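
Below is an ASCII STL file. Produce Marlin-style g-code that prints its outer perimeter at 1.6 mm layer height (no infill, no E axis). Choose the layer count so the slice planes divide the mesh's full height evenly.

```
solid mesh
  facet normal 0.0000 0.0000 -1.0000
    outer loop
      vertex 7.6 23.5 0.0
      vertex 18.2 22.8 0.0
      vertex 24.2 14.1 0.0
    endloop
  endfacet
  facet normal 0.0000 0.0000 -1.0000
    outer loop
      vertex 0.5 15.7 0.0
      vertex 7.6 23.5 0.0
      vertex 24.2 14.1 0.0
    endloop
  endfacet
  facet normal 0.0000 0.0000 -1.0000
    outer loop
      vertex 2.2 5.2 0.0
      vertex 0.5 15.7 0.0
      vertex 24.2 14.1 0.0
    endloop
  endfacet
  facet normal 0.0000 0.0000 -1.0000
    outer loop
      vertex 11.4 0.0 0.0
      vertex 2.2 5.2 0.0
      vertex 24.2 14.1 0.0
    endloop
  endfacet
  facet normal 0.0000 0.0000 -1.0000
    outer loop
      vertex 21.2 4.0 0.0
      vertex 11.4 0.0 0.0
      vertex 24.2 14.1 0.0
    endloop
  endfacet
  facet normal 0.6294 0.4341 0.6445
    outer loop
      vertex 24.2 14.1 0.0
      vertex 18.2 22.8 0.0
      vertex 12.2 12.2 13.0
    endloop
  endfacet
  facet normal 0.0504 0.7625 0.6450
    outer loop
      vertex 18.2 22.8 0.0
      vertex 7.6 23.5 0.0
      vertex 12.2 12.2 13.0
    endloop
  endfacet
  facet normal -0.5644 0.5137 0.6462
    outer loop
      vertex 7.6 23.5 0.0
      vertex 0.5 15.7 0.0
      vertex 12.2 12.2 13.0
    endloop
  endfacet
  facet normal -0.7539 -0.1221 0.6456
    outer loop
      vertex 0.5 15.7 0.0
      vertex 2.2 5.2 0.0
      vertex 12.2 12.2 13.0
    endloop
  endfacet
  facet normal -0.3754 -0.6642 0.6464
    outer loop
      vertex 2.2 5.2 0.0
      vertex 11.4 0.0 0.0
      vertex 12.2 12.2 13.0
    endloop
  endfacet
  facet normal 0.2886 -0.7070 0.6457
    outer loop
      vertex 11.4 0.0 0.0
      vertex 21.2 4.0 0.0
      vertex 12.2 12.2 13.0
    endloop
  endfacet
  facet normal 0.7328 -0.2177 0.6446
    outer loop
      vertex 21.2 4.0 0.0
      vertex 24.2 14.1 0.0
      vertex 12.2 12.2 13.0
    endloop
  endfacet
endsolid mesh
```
; perimeter-only toolpath
G21 ; units = mm
G90 ; absolute positioning
G28 ; home
; layer 1
G0 Z1.6
G0 X22.7 Y13.9
G1 X17.4 Y21.5
G1 X8.2 Y22.1
G1 X2.0 Y15.3
G1 X3.5 Y6.1
G1 X11.5 Y1.5
G1 X20.1 Y5.0
G1 X22.7 Y13.9
; layer 2
G0 Z3.2
G0 X21.2 Y13.6
G1 X16.7 Y20.2
G1 X8.8 Y20.7
G1 X3.4 Y14.8
G1 X4.7 Y7.0
G1 X11.6 Y3.0
G1 X18.9 Y6.0
G1 X21.2 Y13.6
; layer 3
G0 Z4.9
G0 X19.7 Y13.4
G1 X15.9 Y18.8
G1 X9.3 Y19.3
G1 X4.9 Y14.4
G1 X5.9 Y7.8
G1 X11.7 Y4.6
G1 X17.8 Y7.1
G1 X19.7 Y13.4
; layer 4
G0 Z6.5
G0 X18.2 Y13.1
G1 X15.2 Y17.5
G1 X9.9 Y17.9
G1 X6.3 Y13.9
G1 X7.2 Y8.7
G1 X11.8 Y6.1
G1 X16.7 Y8.1
G1 X18.2 Y13.1
; layer 5
G0 Z8.1
G0 X16.7 Y12.9
G1 X14.4 Y16.2
G1 X10.5 Y16.4
G1 X7.8 Y13.5
G1 X8.4 Y9.6
G1 X11.9 Y7.6
G1 X15.6 Y9.1
G1 X16.7 Y12.9
; layer 6
G0 Z9.8
G0 X15.2 Y12.7
G1 X13.7 Y14.8
G1 X11.0 Y15.0
G1 X9.3 Y13.1
G1 X9.7 Y10.4
G1 X12.0 Y9.1
G1 X14.4 Y10.1
G1 X15.2 Y12.7
; layer 7
G0 Z11.4
G0 X13.7 Y12.4
G1 X12.9 Y13.5
G1 X11.6 Y13.6
G1 X10.7 Y12.6
G1 X10.9 Y11.3
G1 X12.1 Y10.7
G1 X13.3 Y11.2
G1 X13.7 Y12.4
M2 ; end

The solid is a regular 7-sided pyramid, base circumscribed radius ≈ 12.2 mm, apex at z ≈ 13 mm. Slicing at Δz = 1.6 mm — 8 equal slices spanning the solid's height, so layer i sits at z = i·h/8 — gives 7 non-empty perimeters. Each is a 7-segment closed polygon; G0 lifts to the layer z and rapids to the start vertex, then G1 traces the edges. The cross-section shrinks linearly with z (the slice at the apex is degenerate and omitted).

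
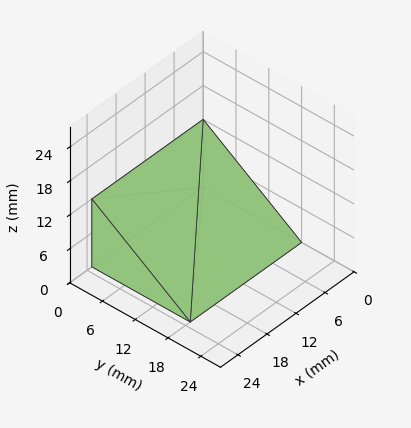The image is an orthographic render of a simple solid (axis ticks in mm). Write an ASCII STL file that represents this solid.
Reading the render: the shape is a wedge (ramp): 23 × 18 mm base, rising to 12 mm along the y=0 edge and sloping linearly to z=0 at y=18 (dimensions read to the nearest mm from the axis ticks). For the STL, each face is triangulated and given an outward normal.

solid part
  facet normal 0.0000 0.0000 -1.0000
    outer loop
      vertex 23.000 18.000 0.000
      vertex 23.000 0.000 0.000
      vertex 0.000 0.000 0.000
    endloop
  endfacet
  facet normal 0.0000 0.0000 -1.0000
    outer loop
      vertex 0.000 18.000 0.000
      vertex 23.000 18.000 0.000
      vertex 0.000 0.000 0.000
    endloop
  endfacet
  facet normal 0.0000 -1.0000 0.0000
    outer loop
      vertex 0.000 0.000 0.000
      vertex 23.000 0.000 0.000
      vertex 23.000 0.000 12.000
    endloop
  endfacet
  facet normal 0.0000 -1.0000 0.0000
    outer loop
      vertex 0.000 0.000 0.000
      vertex 23.000 0.000 12.000
      vertex 0.000 0.000 12.000
    endloop
  endfacet
  facet normal 0.0000 0.5547 0.8321
    outer loop
      vertex 0.000 0.000 12.000
      vertex 23.000 0.000 12.000
      vertex 23.000 18.000 0.000
    endloop
  endfacet
  facet normal 0.0000 0.5547 0.8321
    outer loop
      vertex 0.000 0.000 12.000
      vertex 23.000 18.000 0.000
      vertex 0.000 18.000 0.000
    endloop
  endfacet
  facet normal -1.0000 0.0000 0.0000
    outer loop
      vertex 0.000 0.000 12.000
      vertex 0.000 18.000 0.000
      vertex 0.000 0.000 0.000
    endloop
  endfacet
  facet normal 1.0000 0.0000 0.0000
    outer loop
      vertex 23.000 0.000 0.000
      vertex 23.000 18.000 0.000
      vertex 23.000 0.000 12.000
    endloop
  endfacet
endsolid part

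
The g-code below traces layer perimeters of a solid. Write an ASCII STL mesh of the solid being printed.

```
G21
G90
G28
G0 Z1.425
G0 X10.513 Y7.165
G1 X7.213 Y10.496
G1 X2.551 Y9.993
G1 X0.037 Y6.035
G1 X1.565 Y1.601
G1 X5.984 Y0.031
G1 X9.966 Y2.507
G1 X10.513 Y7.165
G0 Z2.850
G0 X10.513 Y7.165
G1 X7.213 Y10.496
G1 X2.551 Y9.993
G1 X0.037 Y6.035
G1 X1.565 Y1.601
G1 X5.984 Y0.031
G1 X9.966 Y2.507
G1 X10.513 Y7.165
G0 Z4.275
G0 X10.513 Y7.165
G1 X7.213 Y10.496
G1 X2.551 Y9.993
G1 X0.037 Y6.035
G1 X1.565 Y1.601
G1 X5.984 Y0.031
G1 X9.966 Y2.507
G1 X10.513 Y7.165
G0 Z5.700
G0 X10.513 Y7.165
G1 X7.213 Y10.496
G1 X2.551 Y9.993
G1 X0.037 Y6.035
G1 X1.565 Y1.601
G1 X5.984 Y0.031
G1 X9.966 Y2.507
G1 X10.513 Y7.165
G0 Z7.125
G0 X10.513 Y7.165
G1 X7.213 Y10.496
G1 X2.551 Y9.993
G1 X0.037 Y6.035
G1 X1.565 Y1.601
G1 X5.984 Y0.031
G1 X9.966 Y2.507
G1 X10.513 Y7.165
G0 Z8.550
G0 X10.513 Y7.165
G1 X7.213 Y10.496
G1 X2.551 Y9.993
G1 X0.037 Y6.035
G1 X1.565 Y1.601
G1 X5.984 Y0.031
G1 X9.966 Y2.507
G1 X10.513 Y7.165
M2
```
solid part
  facet normal 0.0000 0.0000 -1.0000
    outer loop
      vertex 2.551 9.993 0.000
      vertex 7.213 10.496 0.000
      vertex 10.513 7.165 0.000
    endloop
  endfacet
  facet normal 0.0000 0.0000 -1.0000
    outer loop
      vertex 0.037 6.035 0.000
      vertex 2.551 9.993 0.000
      vertex 10.513 7.165 0.000
    endloop
  endfacet
  facet normal 0.0000 0.0000 -1.0000
    outer loop
      vertex 1.565 1.601 0.000
      vertex 0.037 6.035 0.000
      vertex 10.513 7.165 0.000
    endloop
  endfacet
  facet normal 0.0000 0.0000 -1.0000
    outer loop
      vertex 5.984 0.031 0.000
      vertex 1.565 1.601 0.000
      vertex 10.513 7.165 0.000
    endloop
  endfacet
  facet normal 0.0000 0.0000 -1.0000
    outer loop
      vertex 9.966 2.507 0.000
      vertex 5.984 0.031 0.000
      vertex 10.513 7.165 0.000
    endloop
  endfacet
  facet normal 0.0000 0.0000 1.0000
    outer loop
      vertex 10.513 7.165 8.550
      vertex 7.213 10.496 8.550
      vertex 2.551 9.993 8.550
    endloop
  endfacet
  facet normal 0.0000 0.0000 1.0000
    outer loop
      vertex 10.513 7.165 8.550
      vertex 2.551 9.993 8.550
      vertex 0.037 6.035 8.550
    endloop
  endfacet
  facet normal 0.0000 0.0000 1.0000
    outer loop
      vertex 10.513 7.165 8.550
      vertex 0.037 6.035 8.550
      vertex 1.565 1.601 8.550
    endloop
  endfacet
  facet normal 0.0000 0.0000 1.0000
    outer loop
      vertex 10.513 7.165 8.550
      vertex 1.565 1.601 8.550
      vertex 5.984 0.031 8.550
    endloop
  endfacet
  facet normal 0.0000 0.0000 1.0000
    outer loop
      vertex 10.513 7.165 8.550
      vertex 5.984 0.031 8.550
      vertex 9.966 2.507 8.550
    endloop
  endfacet
  facet normal 0.7104 0.7038 0.0000
    outer loop
      vertex 10.513 7.165 0.000
      vertex 7.213 10.496 0.000
      vertex 7.213 10.496 8.550
    endloop
  endfacet
  facet normal 0.7104 0.7038 0.0000
    outer loop
      vertex 10.513 7.165 0.000
      vertex 7.213 10.496 8.550
      vertex 10.513 7.165 8.550
    endloop
  endfacet
  facet normal -0.1073 0.9942 0.0000
    outer loop
      vertex 7.213 10.496 0.000
      vertex 2.551 9.993 0.000
      vertex 2.551 9.993 8.550
    endloop
  endfacet
  facet normal -0.1073 0.9942 0.0000
    outer loop
      vertex 7.213 10.496 0.000
      vertex 2.551 9.993 8.550
      vertex 7.213 10.496 8.550
    endloop
  endfacet
  facet normal -0.8441 0.5362 0.0000
    outer loop
      vertex 2.551 9.993 0.000
      vertex 0.037 6.035 0.000
      vertex 0.037 6.035 8.550
    endloop
  endfacet
  facet normal -0.8441 0.5362 0.0000
    outer loop
      vertex 2.551 9.993 0.000
      vertex 0.037 6.035 8.550
      vertex 2.551 9.993 8.550
    endloop
  endfacet
  facet normal -0.9454 -0.3258 0.0000
    outer loop
      vertex 0.037 6.035 0.000
      vertex 1.565 1.601 0.000
      vertex 1.565 1.601 8.550
    endloop
  endfacet
  facet normal -0.9454 -0.3258 0.0000
    outer loop
      vertex 0.037 6.035 0.000
      vertex 1.565 1.601 8.550
      vertex 0.037 6.035 8.550
    endloop
  endfacet
  facet normal -0.3348 -0.9423 0.0000
    outer loop
      vertex 1.565 1.601 0.000
      vertex 5.984 0.031 0.000
      vertex 5.984 0.031 8.550
    endloop
  endfacet
  facet normal -0.3348 -0.9423 0.0000
    outer loop
      vertex 1.565 1.601 0.000
      vertex 5.984 0.031 8.550
      vertex 1.565 1.601 8.550
    endloop
  endfacet
  facet normal 0.5280 -0.8492 0.0000
    outer loop
      vertex 5.984 0.031 0.000
      vertex 9.966 2.507 0.000
      vertex 9.966 2.507 8.550
    endloop
  endfacet
  facet normal 0.5280 -0.8492 0.0000
    outer loop
      vertex 5.984 0.031 0.000
      vertex 9.966 2.507 8.550
      vertex 5.984 0.031 8.550
    endloop
  endfacet
  facet normal 0.9932 -0.1166 0.0000
    outer loop
      vertex 9.966 2.507 0.000
      vertex 10.513 7.165 0.000
      vertex 10.513 7.165 8.550
    endloop
  endfacet
  facet normal 0.9932 -0.1166 0.0000
    outer loop
      vertex 9.966 2.507 0.000
      vertex 10.513 7.165 8.550
      vertex 9.966 2.507 8.550
    endloop
  endfacet
endsolid part

The G0 Z moves step by Δz≈1.425 mm. Every layer's G1 loop is the same polygon, so the solid is a straight extrusion of it from z=0 to z≈8.55. Closing with flat bottom and top caps and triangulating gives 24 facets — a regular 7-sided prism (a cylinder approximated with 7 flat sides), circumscribed radius ≈ 5.4 mm, height ≈ 8.55 mm.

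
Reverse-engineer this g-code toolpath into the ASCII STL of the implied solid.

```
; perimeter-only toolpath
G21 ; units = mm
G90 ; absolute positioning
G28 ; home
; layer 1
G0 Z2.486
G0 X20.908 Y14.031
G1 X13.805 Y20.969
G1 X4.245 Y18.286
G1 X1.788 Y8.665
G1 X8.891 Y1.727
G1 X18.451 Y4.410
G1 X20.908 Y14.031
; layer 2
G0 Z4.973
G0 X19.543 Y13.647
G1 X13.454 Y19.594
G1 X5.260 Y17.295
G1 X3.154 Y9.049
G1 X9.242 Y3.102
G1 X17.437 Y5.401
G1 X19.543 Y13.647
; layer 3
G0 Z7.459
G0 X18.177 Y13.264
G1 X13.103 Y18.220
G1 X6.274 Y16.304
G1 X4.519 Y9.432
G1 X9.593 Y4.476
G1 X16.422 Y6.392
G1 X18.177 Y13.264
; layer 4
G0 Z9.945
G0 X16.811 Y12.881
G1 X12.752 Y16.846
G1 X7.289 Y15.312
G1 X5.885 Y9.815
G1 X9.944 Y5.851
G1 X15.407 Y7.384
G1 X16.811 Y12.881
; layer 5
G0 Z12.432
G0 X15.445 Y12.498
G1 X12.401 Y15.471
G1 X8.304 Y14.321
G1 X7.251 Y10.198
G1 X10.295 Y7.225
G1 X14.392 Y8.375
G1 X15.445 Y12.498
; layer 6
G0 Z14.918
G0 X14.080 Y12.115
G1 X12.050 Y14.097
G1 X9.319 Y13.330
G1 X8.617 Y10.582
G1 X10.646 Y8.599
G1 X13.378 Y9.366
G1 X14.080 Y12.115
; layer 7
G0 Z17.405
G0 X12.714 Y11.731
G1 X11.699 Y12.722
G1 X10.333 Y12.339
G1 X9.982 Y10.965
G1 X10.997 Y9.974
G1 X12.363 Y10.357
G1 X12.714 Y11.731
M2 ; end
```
solid part
  facet normal 0.0000 0.0000 -1.0000
    outer loop
      vertex 3.230 19.277 0.000
      vertex 14.156 22.343 0.000
      vertex 22.274 14.414 0.000
    endloop
  endfacet
  facet normal 0.0000 0.0000 -1.0000
    outer loop
      vertex 0.422 8.282 0.000
      vertex 3.230 19.277 0.000
      vertex 22.274 14.414 0.000
    endloop
  endfacet
  facet normal 0.0000 0.0000 -1.0000
    outer loop
      vertex 8.540 0.353 0.000
      vertex 0.422 8.282 0.000
      vertex 22.274 14.414 0.000
    endloop
  endfacet
  facet normal 0.0000 0.0000 -1.0000
    outer loop
      vertex 19.466 3.419 0.000
      vertex 8.540 0.353 0.000
      vertex 22.274 14.414 0.000
    endloop
  endfacet
  facet normal 0.6264 0.6414 0.4430
    outer loop
      vertex 22.274 14.414 0.000
      vertex 14.156 22.343 0.000
      vertex 11.348 11.348 19.891
    endloop
  endfacet
  facet normal -0.2422 0.8632 0.4430
    outer loop
      vertex 14.156 22.343 0.000
      vertex 3.230 19.277 0.000
      vertex 11.348 11.348 19.891
    endloop
  endfacet
  facet normal -0.8687 0.2218 0.4430
    outer loop
      vertex 3.230 19.277 0.000
      vertex 0.422 8.282 0.000
      vertex 11.348 11.348 19.891
    endloop
  endfacet
  facet normal -0.6264 -0.6414 0.4430
    outer loop
      vertex 0.422 8.282 0.000
      vertex 8.540 0.353 0.000
      vertex 11.348 11.348 19.891
    endloop
  endfacet
  facet normal 0.2422 -0.8632 0.4430
    outer loop
      vertex 8.540 0.353 0.000
      vertex 19.466 3.419 0.000
      vertex 11.348 11.348 19.891
    endloop
  endfacet
  facet normal 0.8687 -0.2218 0.4430
    outer loop
      vertex 19.466 3.419 0.000
      vertex 22.274 14.414 0.000
      vertex 11.348 11.348 19.891
    endloop
  endfacet
endsolid part

The G0 Z moves step by Δz≈2.486 mm. The G1 loops shrink linearly with z, so the solid tapers from its base footprint up to z≈19.9. Closing with a flat bottom cap and the tapered top and triangulating gives 10 facets — a regular 6-sided pyramid, base circumscribed radius ≈ 11.3 mm, apex at z ≈ 19.9 mm.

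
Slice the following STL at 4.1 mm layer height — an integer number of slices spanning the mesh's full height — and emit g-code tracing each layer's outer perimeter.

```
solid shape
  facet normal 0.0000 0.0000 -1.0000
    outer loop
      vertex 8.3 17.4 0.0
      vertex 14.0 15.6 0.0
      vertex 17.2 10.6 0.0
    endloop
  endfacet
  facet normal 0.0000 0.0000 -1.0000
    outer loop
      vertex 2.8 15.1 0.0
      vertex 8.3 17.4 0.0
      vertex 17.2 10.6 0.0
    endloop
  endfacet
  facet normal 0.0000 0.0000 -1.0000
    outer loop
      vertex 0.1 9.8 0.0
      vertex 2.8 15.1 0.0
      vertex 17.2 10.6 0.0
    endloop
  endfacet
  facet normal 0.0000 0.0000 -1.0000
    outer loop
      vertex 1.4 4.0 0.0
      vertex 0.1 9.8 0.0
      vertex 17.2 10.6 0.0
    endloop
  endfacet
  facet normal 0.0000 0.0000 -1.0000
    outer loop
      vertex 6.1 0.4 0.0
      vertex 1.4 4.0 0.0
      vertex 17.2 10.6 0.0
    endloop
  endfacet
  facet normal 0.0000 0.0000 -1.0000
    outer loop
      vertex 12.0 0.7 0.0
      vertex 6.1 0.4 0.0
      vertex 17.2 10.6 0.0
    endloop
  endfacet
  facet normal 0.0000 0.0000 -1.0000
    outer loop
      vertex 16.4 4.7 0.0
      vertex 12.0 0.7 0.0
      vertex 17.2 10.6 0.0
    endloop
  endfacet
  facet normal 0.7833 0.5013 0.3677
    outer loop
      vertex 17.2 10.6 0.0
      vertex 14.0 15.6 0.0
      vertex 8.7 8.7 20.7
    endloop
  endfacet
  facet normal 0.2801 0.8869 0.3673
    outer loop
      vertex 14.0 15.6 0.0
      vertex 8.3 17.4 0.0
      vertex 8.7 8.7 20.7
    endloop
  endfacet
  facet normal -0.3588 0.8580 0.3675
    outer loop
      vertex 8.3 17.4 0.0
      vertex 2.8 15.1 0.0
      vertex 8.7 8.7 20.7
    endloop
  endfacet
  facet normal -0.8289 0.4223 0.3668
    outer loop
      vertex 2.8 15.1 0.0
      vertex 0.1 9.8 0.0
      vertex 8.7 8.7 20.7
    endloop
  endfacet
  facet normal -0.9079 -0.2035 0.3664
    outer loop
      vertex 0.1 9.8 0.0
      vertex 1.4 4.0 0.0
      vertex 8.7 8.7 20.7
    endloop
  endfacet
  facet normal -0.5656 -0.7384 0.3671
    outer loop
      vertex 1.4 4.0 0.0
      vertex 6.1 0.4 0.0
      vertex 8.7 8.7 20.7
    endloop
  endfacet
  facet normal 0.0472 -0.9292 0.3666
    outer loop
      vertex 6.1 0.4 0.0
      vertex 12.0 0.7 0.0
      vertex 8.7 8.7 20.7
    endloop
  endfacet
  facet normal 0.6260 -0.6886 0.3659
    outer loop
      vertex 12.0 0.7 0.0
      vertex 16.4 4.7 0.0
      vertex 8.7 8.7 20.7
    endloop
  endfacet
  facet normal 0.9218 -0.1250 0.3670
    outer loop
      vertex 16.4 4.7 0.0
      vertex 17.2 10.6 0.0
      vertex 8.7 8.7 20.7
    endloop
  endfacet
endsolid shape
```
; perimeter-only toolpath
G21 ; units = mm
G90 ; absolute positioning
G28 ; home
; layer 1
G0 Z4.1
G0 X15.5 Y10.2
G1 X12.9 Y14.2
G1 X8.4 Y15.7
G1 X4.0 Y13.8
G1 X1.8 Y9.6
G1 X2.9 Y4.9
G1 X6.6 Y2.1
G1 X11.3 Y2.3
G1 X14.9 Y5.5
G1 X15.5 Y10.2
; layer 2
G0 Z8.3
G0 X13.8 Y9.8
G1 X11.9 Y12.8
G1 X8.5 Y13.9
G1 X5.2 Y12.5
G1 X3.5 Y9.4
G1 X4.3 Y5.9
G1 X7.1 Y3.7
G1 X10.7 Y3.9
G1 X13.3 Y6.3
G1 X13.8 Y9.8
; layer 3
G0 Z12.4
G0 X12.1 Y9.5
G1 X10.8 Y11.5
G1 X8.5 Y12.2
G1 X6.3 Y11.3
G1 X5.3 Y9.1
G1 X5.8 Y6.8
G1 X7.7 Y5.4
G1 X10.0 Y5.5
G1 X11.8 Y7.1
G1 X12.1 Y9.5
; layer 4
G0 Z16.6
G0 X10.4 Y9.1
G1 X9.8 Y10.1
G1 X8.6 Y10.4
G1 X7.5 Y10.0
G1 X7.0 Y8.9
G1 X7.2 Y7.8
G1 X8.2 Y7.0
G1 X9.4 Y7.1
G1 X10.2 Y7.9
G1 X10.4 Y9.1
M2 ; end

The solid is a regular 9-sided pyramid, base circumscribed radius ≈ 8.7 mm, apex at z ≈ 20.7 mm. Slicing at Δz = 4.1 mm — 5 equal slices spanning the solid's height, so layer i sits at z = i·h/5 — gives 4 non-empty perimeters. Each is a 9-segment closed polygon; G0 lifts to the layer z and rapids to the start vertex, then G1 traces the edges. The cross-section shrinks linearly with z (the slice at the apex is degenerate and omitted).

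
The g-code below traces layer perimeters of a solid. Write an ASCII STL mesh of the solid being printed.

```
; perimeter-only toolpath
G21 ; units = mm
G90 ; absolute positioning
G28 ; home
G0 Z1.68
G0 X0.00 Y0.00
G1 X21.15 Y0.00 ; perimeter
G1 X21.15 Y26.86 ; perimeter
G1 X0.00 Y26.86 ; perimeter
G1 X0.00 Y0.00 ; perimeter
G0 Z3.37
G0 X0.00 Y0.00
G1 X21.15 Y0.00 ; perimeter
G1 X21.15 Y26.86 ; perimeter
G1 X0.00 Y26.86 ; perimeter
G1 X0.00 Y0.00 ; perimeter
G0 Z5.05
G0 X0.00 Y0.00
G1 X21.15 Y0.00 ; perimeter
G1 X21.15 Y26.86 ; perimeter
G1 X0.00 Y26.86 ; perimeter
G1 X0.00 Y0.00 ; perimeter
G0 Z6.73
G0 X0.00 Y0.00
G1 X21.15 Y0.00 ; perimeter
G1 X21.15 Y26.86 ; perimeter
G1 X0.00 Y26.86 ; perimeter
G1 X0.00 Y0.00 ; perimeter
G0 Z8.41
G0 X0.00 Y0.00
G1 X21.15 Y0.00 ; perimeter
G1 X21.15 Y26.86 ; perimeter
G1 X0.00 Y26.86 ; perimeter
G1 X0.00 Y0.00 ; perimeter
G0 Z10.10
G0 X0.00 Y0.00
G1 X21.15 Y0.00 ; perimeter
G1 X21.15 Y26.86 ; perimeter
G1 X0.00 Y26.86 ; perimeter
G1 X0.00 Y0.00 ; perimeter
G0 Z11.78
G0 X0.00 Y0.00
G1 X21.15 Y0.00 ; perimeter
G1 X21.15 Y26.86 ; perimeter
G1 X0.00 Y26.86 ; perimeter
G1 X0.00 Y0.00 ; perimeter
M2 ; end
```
solid part
  facet normal 0.0000 0.0000 -1.0000
    outer loop
      vertex 21.15 26.86 0.00
      vertex 21.15 0.00 0.00
      vertex 0.00 0.00 0.00
    endloop
  endfacet
  facet normal 0.0000 0.0000 -1.0000
    outer loop
      vertex 0.00 26.86 0.00
      vertex 21.15 26.86 0.00
      vertex 0.00 0.00 0.00
    endloop
  endfacet
  facet normal 0.0000 0.0000 1.0000
    outer loop
      vertex 0.00 0.00 11.78
      vertex 21.15 0.00 11.78
      vertex 21.15 26.86 11.78
    endloop
  endfacet
  facet normal 0.0000 0.0000 1.0000
    outer loop
      vertex 0.00 0.00 11.78
      vertex 21.15 26.86 11.78
      vertex 0.00 26.86 11.78
    endloop
  endfacet
  facet normal 0.0000 -1.0000 0.0000
    outer loop
      vertex 0.00 0.00 0.00
      vertex 21.15 0.00 0.00
      vertex 21.15 0.00 11.78
    endloop
  endfacet
  facet normal 0.0000 -1.0000 0.0000
    outer loop
      vertex 0.00 0.00 0.00
      vertex 21.15 0.00 11.78
      vertex 0.00 0.00 11.78
    endloop
  endfacet
  facet normal 0.0000 1.0000 0.0000
    outer loop
      vertex 21.15 26.86 11.78
      vertex 21.15 26.86 0.00
      vertex 0.00 26.86 0.00
    endloop
  endfacet
  facet normal 0.0000 1.0000 0.0000
    outer loop
      vertex 0.00 26.86 11.78
      vertex 21.15 26.86 11.78
      vertex 0.00 26.86 0.00
    endloop
  endfacet
  facet normal -1.0000 0.0000 0.0000
    outer loop
      vertex 0.00 26.86 11.78
      vertex 0.00 26.86 0.00
      vertex 0.00 0.00 0.00
    endloop
  endfacet
  facet normal -1.0000 0.0000 0.0000
    outer loop
      vertex 0.00 0.00 11.78
      vertex 0.00 26.86 11.78
      vertex 0.00 0.00 0.00
    endloop
  endfacet
  facet normal 1.0000 0.0000 0.0000
    outer loop
      vertex 21.15 0.00 0.00
      vertex 21.15 26.86 0.00
      vertex 21.15 26.86 11.78
    endloop
  endfacet
  facet normal 1.0000 0.0000 0.0000
    outer loop
      vertex 21.15 0.00 0.00
      vertex 21.15 26.86 11.78
      vertex 21.15 0.00 11.78
    endloop
  endfacet
endsolid part

The G0 Z moves step by Δz≈1.68 mm. Every layer's G1 loop is the same polygon, so the solid is a straight extrusion of it from z=0 to z≈11.8. Closing with flat bottom and top caps and triangulating gives 12 facets — a rectangular box, roughly 21.1 × 26.9 mm footprint and 11.8 mm tall.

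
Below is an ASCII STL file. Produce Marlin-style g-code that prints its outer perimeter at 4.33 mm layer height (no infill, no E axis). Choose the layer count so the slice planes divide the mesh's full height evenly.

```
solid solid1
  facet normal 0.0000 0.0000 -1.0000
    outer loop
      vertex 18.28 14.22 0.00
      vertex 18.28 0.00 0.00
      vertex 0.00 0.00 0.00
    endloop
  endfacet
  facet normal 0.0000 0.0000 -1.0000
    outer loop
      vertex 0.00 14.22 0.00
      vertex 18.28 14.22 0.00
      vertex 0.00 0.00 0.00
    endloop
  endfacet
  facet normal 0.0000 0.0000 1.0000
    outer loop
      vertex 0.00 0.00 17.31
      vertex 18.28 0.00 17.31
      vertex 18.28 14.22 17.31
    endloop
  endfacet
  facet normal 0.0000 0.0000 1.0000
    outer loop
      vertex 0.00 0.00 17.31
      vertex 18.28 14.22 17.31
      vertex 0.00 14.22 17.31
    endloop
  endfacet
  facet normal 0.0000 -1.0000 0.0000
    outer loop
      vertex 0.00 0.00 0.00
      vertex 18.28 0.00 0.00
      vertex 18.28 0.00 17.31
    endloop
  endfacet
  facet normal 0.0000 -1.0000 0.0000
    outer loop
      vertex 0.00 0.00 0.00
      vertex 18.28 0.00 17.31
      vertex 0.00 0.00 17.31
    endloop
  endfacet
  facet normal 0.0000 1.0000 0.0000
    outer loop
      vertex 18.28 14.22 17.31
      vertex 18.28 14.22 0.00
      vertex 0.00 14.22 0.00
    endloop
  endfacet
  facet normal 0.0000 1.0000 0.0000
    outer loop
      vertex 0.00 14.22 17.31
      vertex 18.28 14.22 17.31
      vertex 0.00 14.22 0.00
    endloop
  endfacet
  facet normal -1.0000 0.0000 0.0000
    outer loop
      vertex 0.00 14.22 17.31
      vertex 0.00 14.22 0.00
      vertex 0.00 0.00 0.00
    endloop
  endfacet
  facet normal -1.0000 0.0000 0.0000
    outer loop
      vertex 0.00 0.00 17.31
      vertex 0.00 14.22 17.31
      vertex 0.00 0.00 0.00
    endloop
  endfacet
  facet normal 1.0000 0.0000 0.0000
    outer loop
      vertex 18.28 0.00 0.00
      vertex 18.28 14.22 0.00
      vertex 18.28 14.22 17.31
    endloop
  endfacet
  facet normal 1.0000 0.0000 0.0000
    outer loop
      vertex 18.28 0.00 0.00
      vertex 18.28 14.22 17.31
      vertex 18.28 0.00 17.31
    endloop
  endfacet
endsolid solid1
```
; perimeter-only toolpath
G21 ; units = mm
G90 ; absolute positioning
G28 ; home
; layer 1
G0 Z4.33
G0 X0.00 Y0.00
G1 X18.28 Y0.00
G1 X18.28 Y14.22
G1 X0.00 Y14.22
G1 X0.00 Y0.00
; layer 2
G0 Z8.65
G0 X0.00 Y0.00
G1 X18.28 Y0.00
G1 X18.28 Y14.22
G1 X0.00 Y14.22
G1 X0.00 Y0.00
; layer 3
G0 Z12.98
G0 X0.00 Y0.00
G1 X18.28 Y0.00
G1 X18.28 Y14.22
G1 X0.00 Y14.22
G1 X0.00 Y0.00
; layer 4
G0 Z17.31
G0 X0.00 Y0.00
G1 X18.28 Y0.00
G1 X18.28 Y14.22
G1 X0.00 Y14.22
G1 X0.00 Y0.00
M2 ; end

The solid is a rectangular box, roughly 18.3 × 14.2 mm footprint and 17.3 mm tall. Slicing at Δz = 4.33 mm — 4 equal slices spanning the solid's height, so layer i sits at z = i·h/4 — gives 4 non-empty perimeters. Each is a 4-segment closed polygon; G0 lifts to the layer z and rapids to the start vertex, then G1 traces the edges.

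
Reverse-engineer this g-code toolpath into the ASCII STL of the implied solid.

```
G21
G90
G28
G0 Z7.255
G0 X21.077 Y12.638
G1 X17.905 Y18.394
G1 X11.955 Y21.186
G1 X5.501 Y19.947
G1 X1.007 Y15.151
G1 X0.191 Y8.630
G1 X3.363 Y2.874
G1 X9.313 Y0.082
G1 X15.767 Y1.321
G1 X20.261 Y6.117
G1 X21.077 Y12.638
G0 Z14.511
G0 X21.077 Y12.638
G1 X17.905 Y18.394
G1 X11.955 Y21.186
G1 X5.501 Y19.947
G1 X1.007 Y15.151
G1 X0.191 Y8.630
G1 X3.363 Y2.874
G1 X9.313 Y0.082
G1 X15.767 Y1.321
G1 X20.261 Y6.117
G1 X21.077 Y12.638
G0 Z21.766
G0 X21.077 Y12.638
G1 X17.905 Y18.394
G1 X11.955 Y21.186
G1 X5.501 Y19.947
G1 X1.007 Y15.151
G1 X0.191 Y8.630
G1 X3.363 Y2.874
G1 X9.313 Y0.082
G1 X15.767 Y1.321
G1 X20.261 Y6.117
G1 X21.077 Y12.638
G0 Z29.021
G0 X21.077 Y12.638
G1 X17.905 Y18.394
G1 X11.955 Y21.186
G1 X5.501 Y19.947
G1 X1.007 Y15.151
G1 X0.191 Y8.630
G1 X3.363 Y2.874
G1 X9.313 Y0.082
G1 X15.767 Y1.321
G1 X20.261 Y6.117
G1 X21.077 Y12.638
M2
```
solid part
  facet normal 0.0000 0.0000 -1.0000
    outer loop
      vertex 11.955 21.186 0.000
      vertex 17.905 18.394 0.000
      vertex 21.077 12.638 0.000
    endloop
  endfacet
  facet normal 0.0000 0.0000 -1.0000
    outer loop
      vertex 5.501 19.947 0.000
      vertex 11.955 21.186 0.000
      vertex 21.077 12.638 0.000
    endloop
  endfacet
  facet normal 0.0000 0.0000 -1.0000
    outer loop
      vertex 1.007 15.151 0.000
      vertex 5.501 19.947 0.000
      vertex 21.077 12.638 0.000
    endloop
  endfacet
  facet normal 0.0000 0.0000 -1.0000
    outer loop
      vertex 0.191 8.630 0.000
      vertex 1.007 15.151 0.000
      vertex 21.077 12.638 0.000
    endloop
  endfacet
  facet normal 0.0000 0.0000 -1.0000
    outer loop
      vertex 3.363 2.874 0.000
      vertex 0.191 8.630 0.000
      vertex 21.077 12.638 0.000
    endloop
  endfacet
  facet normal 0.0000 0.0000 -1.0000
    outer loop
      vertex 9.313 0.082 0.000
      vertex 3.363 2.874 0.000
      vertex 21.077 12.638 0.000
    endloop
  endfacet
  facet normal 0.0000 0.0000 -1.0000
    outer loop
      vertex 15.767 1.321 0.000
      vertex 9.313 0.082 0.000
      vertex 21.077 12.638 0.000
    endloop
  endfacet
  facet normal 0.0000 0.0000 -1.0000
    outer loop
      vertex 20.261 6.117 0.000
      vertex 15.767 1.321 0.000
      vertex 21.077 12.638 0.000
    endloop
  endfacet
  facet normal 0.0000 0.0000 1.0000
    outer loop
      vertex 21.077 12.638 29.021
      vertex 17.905 18.394 29.021
      vertex 11.955 21.186 29.021
    endloop
  endfacet
  facet normal 0.0000 0.0000 1.0000
    outer loop
      vertex 21.077 12.638 29.021
      vertex 11.955 21.186 29.021
      vertex 5.501 19.947 29.021
    endloop
  endfacet
  facet normal 0.0000 0.0000 1.0000
    outer loop
      vertex 21.077 12.638 29.021
      vertex 5.501 19.947 29.021
      vertex 1.007 15.151 29.021
    endloop
  endfacet
  facet normal 0.0000 0.0000 1.0000
    outer loop
      vertex 21.077 12.638 29.021
      vertex 1.007 15.151 29.021
      vertex 0.191 8.630 29.021
    endloop
  endfacet
  facet normal 0.0000 0.0000 1.0000
    outer loop
      vertex 21.077 12.638 29.021
      vertex 0.191 8.630 29.021
      vertex 3.363 2.874 29.021
    endloop
  endfacet
  facet normal 0.0000 0.0000 1.0000
    outer loop
      vertex 21.077 12.638 29.021
      vertex 3.363 2.874 29.021
      vertex 9.313 0.082 29.021
    endloop
  endfacet
  facet normal 0.0000 0.0000 1.0000
    outer loop
      vertex 21.077 12.638 29.021
      vertex 9.313 0.082 29.021
      vertex 15.767 1.321 29.021
    endloop
  endfacet
  facet normal 0.0000 0.0000 1.0000
    outer loop
      vertex 21.077 12.638 29.021
      vertex 15.767 1.321 29.021
      vertex 20.261 6.117 29.021
    endloop
  endfacet
  facet normal 0.8758 0.4826 0.0000
    outer loop
      vertex 21.077 12.638 0.000
      vertex 17.905 18.394 0.000
      vertex 17.905 18.394 29.021
    endloop
  endfacet
  facet normal 0.8758 0.4826 0.0000
    outer loop
      vertex 21.077 12.638 0.000
      vertex 17.905 18.394 29.021
      vertex 21.077 12.638 29.021
    endloop
  endfacet
  facet normal 0.4248 0.9053 0.0000
    outer loop
      vertex 17.905 18.394 0.000
      vertex 11.955 21.186 0.000
      vertex 11.955 21.186 29.021
    endloop
  endfacet
  facet normal 0.4248 0.9053 0.0000
    outer loop
      vertex 17.905 18.394 0.000
      vertex 11.955 21.186 29.021
      vertex 17.905 18.394 29.021
    endloop
  endfacet
  facet normal -0.1885 0.9821 0.0000
    outer loop
      vertex 11.955 21.186 0.000
      vertex 5.501 19.947 0.000
      vertex 5.501 19.947 29.021
    endloop
  endfacet
  facet normal -0.1885 0.9821 0.0000
    outer loop
      vertex 11.955 21.186 0.000
      vertex 5.501 19.947 29.021
      vertex 11.955 21.186 29.021
    endloop
  endfacet
  facet normal -0.7297 0.6838 0.0000
    outer loop
      vertex 5.501 19.947 0.000
      vertex 1.007 15.151 0.000
      vertex 1.007 15.151 29.021
    endloop
  endfacet
  facet normal -0.7297 0.6838 0.0000
    outer loop
      vertex 5.501 19.947 0.000
      vertex 1.007 15.151 29.021
      vertex 5.501 19.947 29.021
    endloop
  endfacet
  facet normal -0.9923 0.1242 0.0000
    outer loop
      vertex 1.007 15.151 0.000
      vertex 0.191 8.630 0.000
      vertex 0.191 8.630 29.021
    endloop
  endfacet
  facet normal -0.9923 0.1242 0.0000
    outer loop
      vertex 1.007 15.151 0.000
      vertex 0.191 8.630 29.021
      vertex 1.007 15.151 29.021
    endloop
  endfacet
  facet normal -0.8758 -0.4826 0.0000
    outer loop
      vertex 0.191 8.630 0.000
      vertex 3.363 2.874 0.000
      vertex 3.363 2.874 29.021
    endloop
  endfacet
  facet normal -0.8758 -0.4826 0.0000
    outer loop
      vertex 0.191 8.630 0.000
      vertex 3.363 2.874 29.021
      vertex 0.191 8.630 29.021
    endloop
  endfacet
  facet normal -0.4248 -0.9053 0.0000
    outer loop
      vertex 3.363 2.874 0.000
      vertex 9.313 0.082 0.000
      vertex 9.313 0.082 29.021
    endloop
  endfacet
  facet normal -0.4248 -0.9053 0.0000
    outer loop
      vertex 3.363 2.874 0.000
      vertex 9.313 0.082 29.021
      vertex 3.363 2.874 29.021
    endloop
  endfacet
  facet normal 0.1885 -0.9821 0.0000
    outer loop
      vertex 9.313 0.082 0.000
      vertex 15.767 1.321 0.000
      vertex 15.767 1.321 29.021
    endloop
  endfacet
  facet normal 0.1885 -0.9821 0.0000
    outer loop
      vertex 9.313 0.082 0.000
      vertex 15.767 1.321 29.021
      vertex 9.313 0.082 29.021
    endloop
  endfacet
  facet normal 0.7297 -0.6838 0.0000
    outer loop
      vertex 15.767 1.321 0.000
      vertex 20.261 6.117 0.000
      vertex 20.261 6.117 29.021
    endloop
  endfacet
  facet normal 0.7297 -0.6838 0.0000
    outer loop
      vertex 15.767 1.321 0.000
      vertex 20.261 6.117 29.021
      vertex 15.767 1.321 29.021
    endloop
  endfacet
  facet normal 0.9923 -0.1242 0.0000
    outer loop
      vertex 20.261 6.117 0.000
      vertex 21.077 12.638 0.000
      vertex 21.077 12.638 29.021
    endloop
  endfacet
  facet normal 0.9923 -0.1242 0.0000
    outer loop
      vertex 20.261 6.117 0.000
      vertex 21.077 12.638 29.021
      vertex 20.261 6.117 29.021
    endloop
  endfacet
endsolid part

The G0 Z moves step by Δz≈7.255 mm. Every layer's G1 loop is the same polygon, so the solid is a straight extrusion of it from z=0 to z≈29. Closing with flat bottom and top caps and triangulating gives 36 facets — a regular 10-sided prism (a cylinder approximated with 10 flat sides), circumscribed radius ≈ 10.6 mm, height ≈ 29 mm.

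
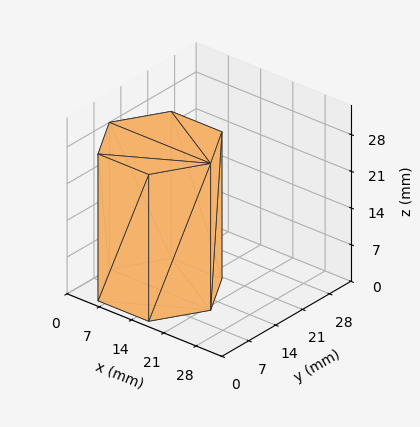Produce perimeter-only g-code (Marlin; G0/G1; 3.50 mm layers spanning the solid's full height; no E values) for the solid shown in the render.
Reading the render: the shape is a regular 6-sided prism (a cylinder approximated with 6 flat sides), circumscribed radius ≈ 11 mm, height ≈ 28 mm (dimensions read to the nearest mm from the axis ticks). For the g-code, the solid's height is divided into equal slices at the stated Δz and each level perimeter traced with G1 moves after a G0 lift.

; perimeter-only toolpath
G21 ; units = mm
G90 ; absolute positioning
G28 ; home
; layer 1
G0 Z3.50
G0 X22.00 Y11.00
G1 X16.50 Y20.53
G1 X5.50 Y20.53
G1 X0.00 Y11.00
G1 X5.50 Y1.47
G1 X16.50 Y1.47
G1 X22.00 Y11.00
; layer 2
G0 Z7.00
G0 X22.00 Y11.00
G1 X16.50 Y20.53
G1 X5.50 Y20.53
G1 X0.00 Y11.00
G1 X5.50 Y1.47
G1 X16.50 Y1.47
G1 X22.00 Y11.00
; layer 3
G0 Z10.50
G0 X22.00 Y11.00
G1 X16.50 Y20.53
G1 X5.50 Y20.53
G1 X0.00 Y11.00
G1 X5.50 Y1.47
G1 X16.50 Y1.47
G1 X22.00 Y11.00
; layer 4
G0 Z14.00
G0 X22.00 Y11.00
G1 X16.50 Y20.53
G1 X5.50 Y20.53
G1 X0.00 Y11.00
G1 X5.50 Y1.47
G1 X16.50 Y1.47
G1 X22.00 Y11.00
; layer 5
G0 Z17.50
G0 X22.00 Y11.00
G1 X16.50 Y20.53
G1 X5.50 Y20.53
G1 X0.00 Y11.00
G1 X5.50 Y1.47
G1 X16.50 Y1.47
G1 X22.00 Y11.00
; layer 6
G0 Z21.00
G0 X22.00 Y11.00
G1 X16.50 Y20.53
G1 X5.50 Y20.53
G1 X0.00 Y11.00
G1 X5.50 Y1.47
G1 X16.50 Y1.47
G1 X22.00 Y11.00
; layer 7
G0 Z24.50
G0 X22.00 Y11.00
G1 X16.50 Y20.53
G1 X5.50 Y20.53
G1 X0.00 Y11.00
G1 X5.50 Y1.47
G1 X16.50 Y1.47
G1 X22.00 Y11.00
; layer 8
G0 Z28.00
G0 X22.00 Y11.00
G1 X16.50 Y20.53
G1 X5.50 Y20.53
G1 X0.00 Y11.00
G1 X5.50 Y1.47
G1 X16.50 Y1.47
G1 X22.00 Y11.00
M2 ; end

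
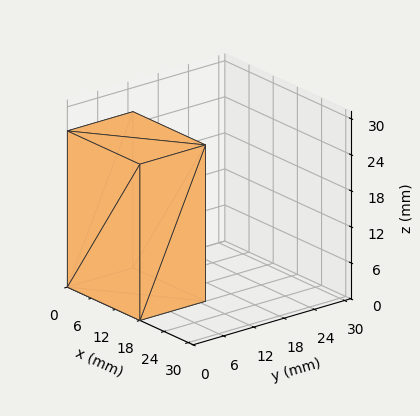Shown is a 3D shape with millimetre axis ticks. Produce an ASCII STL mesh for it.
Reading the render: the shape is a rectangular box, roughly 18 × 13 mm footprint and 26 mm tall (dimensions read to the nearest mm from the axis ticks). For the STL, each face is triangulated and given an outward normal.

solid part
  facet normal 0.0000 0.0000 -1.0000
    outer loop
      vertex 18.0 13.0 0.0
      vertex 18.0 0.0 0.0
      vertex 0.0 0.0 0.0
    endloop
  endfacet
  facet normal 0.0000 0.0000 -1.0000
    outer loop
      vertex 0.0 13.0 0.0
      vertex 18.0 13.0 0.0
      vertex 0.0 0.0 0.0
    endloop
  endfacet
  facet normal 0.0000 0.0000 1.0000
    outer loop
      vertex 0.0 0.0 26.0
      vertex 18.0 0.0 26.0
      vertex 18.0 13.0 26.0
    endloop
  endfacet
  facet normal 0.0000 0.0000 1.0000
    outer loop
      vertex 0.0 0.0 26.0
      vertex 18.0 13.0 26.0
      vertex 0.0 13.0 26.0
    endloop
  endfacet
  facet normal 0.0000 -1.0000 0.0000
    outer loop
      vertex 0.0 0.0 0.0
      vertex 18.0 0.0 0.0
      vertex 18.0 0.0 26.0
    endloop
  endfacet
  facet normal 0.0000 -1.0000 0.0000
    outer loop
      vertex 0.0 0.0 0.0
      vertex 18.0 0.0 26.0
      vertex 0.0 0.0 26.0
    endloop
  endfacet
  facet normal 0.0000 1.0000 0.0000
    outer loop
      vertex 18.0 13.0 26.0
      vertex 18.0 13.0 0.0
      vertex 0.0 13.0 0.0
    endloop
  endfacet
  facet normal 0.0000 1.0000 0.0000
    outer loop
      vertex 0.0 13.0 26.0
      vertex 18.0 13.0 26.0
      vertex 0.0 13.0 0.0
    endloop
  endfacet
  facet normal -1.0000 0.0000 0.0000
    outer loop
      vertex 0.0 13.0 26.0
      vertex 0.0 13.0 0.0
      vertex 0.0 0.0 0.0
    endloop
  endfacet
  facet normal -1.0000 0.0000 0.0000
    outer loop
      vertex 0.0 0.0 26.0
      vertex 0.0 13.0 26.0
      vertex 0.0 0.0 0.0
    endloop
  endfacet
  facet normal 1.0000 0.0000 0.0000
    outer loop
      vertex 18.0 0.0 0.0
      vertex 18.0 13.0 0.0
      vertex 18.0 13.0 26.0
    endloop
  endfacet
  facet normal 1.0000 0.0000 0.0000
    outer loop
      vertex 18.0 0.0 0.0
      vertex 18.0 13.0 26.0
      vertex 18.0 0.0 26.0
    endloop
  endfacet
endsolid part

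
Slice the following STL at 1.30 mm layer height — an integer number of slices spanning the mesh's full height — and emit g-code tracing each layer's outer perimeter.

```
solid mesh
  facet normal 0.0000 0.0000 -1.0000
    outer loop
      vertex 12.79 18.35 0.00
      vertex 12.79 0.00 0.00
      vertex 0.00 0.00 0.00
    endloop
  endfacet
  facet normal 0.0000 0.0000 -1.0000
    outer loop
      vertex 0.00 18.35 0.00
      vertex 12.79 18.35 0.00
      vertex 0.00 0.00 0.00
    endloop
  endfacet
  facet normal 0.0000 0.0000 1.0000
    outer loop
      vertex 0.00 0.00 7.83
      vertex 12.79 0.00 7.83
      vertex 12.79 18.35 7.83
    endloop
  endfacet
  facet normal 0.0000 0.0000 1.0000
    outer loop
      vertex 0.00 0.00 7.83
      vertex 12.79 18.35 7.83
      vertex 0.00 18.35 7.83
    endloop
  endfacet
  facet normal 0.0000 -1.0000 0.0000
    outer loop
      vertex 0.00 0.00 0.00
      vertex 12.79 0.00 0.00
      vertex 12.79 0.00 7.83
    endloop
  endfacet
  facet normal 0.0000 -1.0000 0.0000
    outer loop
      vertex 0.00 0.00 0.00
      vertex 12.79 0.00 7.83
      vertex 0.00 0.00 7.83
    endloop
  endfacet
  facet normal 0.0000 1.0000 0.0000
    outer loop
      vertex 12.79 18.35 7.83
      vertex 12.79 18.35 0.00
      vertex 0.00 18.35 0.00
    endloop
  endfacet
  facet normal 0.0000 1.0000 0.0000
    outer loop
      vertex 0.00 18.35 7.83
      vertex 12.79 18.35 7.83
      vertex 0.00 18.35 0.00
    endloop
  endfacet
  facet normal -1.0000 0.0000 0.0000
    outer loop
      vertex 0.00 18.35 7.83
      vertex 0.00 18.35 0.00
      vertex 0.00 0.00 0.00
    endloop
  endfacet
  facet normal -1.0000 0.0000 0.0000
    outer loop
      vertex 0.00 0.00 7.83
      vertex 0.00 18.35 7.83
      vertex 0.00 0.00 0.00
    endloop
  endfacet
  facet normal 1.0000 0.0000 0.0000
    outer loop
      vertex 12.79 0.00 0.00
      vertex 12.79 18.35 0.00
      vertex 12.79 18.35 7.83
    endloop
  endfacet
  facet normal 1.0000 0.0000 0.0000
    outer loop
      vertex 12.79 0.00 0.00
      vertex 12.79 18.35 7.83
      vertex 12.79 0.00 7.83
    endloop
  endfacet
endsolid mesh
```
; perimeter-only toolpath
G21 ; units = mm
G90 ; absolute positioning
G28 ; home
; layer 1
G0 Z1.30
G0 X0.00 Y0.00
G1 X12.79 Y0.00
G1 X12.79 Y18.35
G1 X0.00 Y18.35
G1 X0.00 Y0.00
; layer 2
G0 Z2.61
G0 X0.00 Y0.00
G1 X12.79 Y0.00
G1 X12.79 Y18.35
G1 X0.00 Y18.35
G1 X0.00 Y0.00
; layer 3
G0 Z3.92
G0 X0.00 Y0.00
G1 X12.79 Y0.00
G1 X12.79 Y18.35
G1 X0.00 Y18.35
G1 X0.00 Y0.00
; layer 4
G0 Z5.22
G0 X0.00 Y0.00
G1 X12.79 Y0.00
G1 X12.79 Y18.35
G1 X0.00 Y18.35
G1 X0.00 Y0.00
; layer 5
G0 Z6.52
G0 X0.00 Y0.00
G1 X12.79 Y0.00
G1 X12.79 Y18.35
G1 X0.00 Y18.35
G1 X0.00 Y0.00
; layer 6
G0 Z7.83
G0 X0.00 Y0.00
G1 X12.79 Y0.00
G1 X12.79 Y18.35
G1 X0.00 Y18.35
G1 X0.00 Y0.00
M2 ; end

The solid is a rectangular box, roughly 12.8 × 18.4 mm footprint and 7.83 mm tall. Slicing at Δz = 1.30 mm — 6 equal slices spanning the solid's height, so layer i sits at z = i·h/6 — gives 6 non-empty perimeters. Each is a 4-segment closed polygon; G0 lifts to the layer z and rapids to the start vertex, then G1 traces the edges.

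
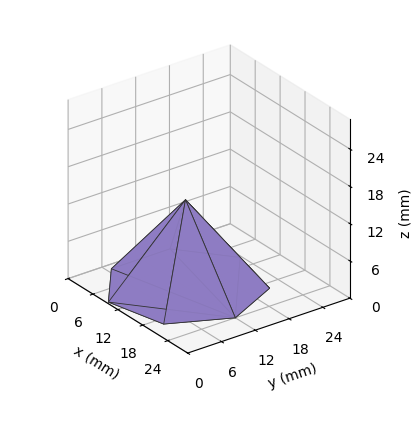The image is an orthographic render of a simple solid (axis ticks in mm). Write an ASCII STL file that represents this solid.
Reading the render: the shape is a regular 7-sided pyramid, base circumscribed radius ≈ 12 mm, apex at z ≈ 14 mm (dimensions read to the nearest mm from the axis ticks). For the STL, each face is triangulated and given an outward normal.

solid part
  facet normal 0.0000 0.0000 -1.0000
    outer loop
      vertex 9.3 23.7 0.0
      vertex 19.5 21.4 0.0
      vertex 24.0 12.0 0.0
    endloop
  endfacet
  facet normal 0.0000 0.0000 -1.0000
    outer loop
      vertex 1.2 17.2 0.0
      vertex 9.3 23.7 0.0
      vertex 24.0 12.0 0.0
    endloop
  endfacet
  facet normal 0.0000 0.0000 -1.0000
    outer loop
      vertex 1.2 6.8 0.0
      vertex 1.2 17.2 0.0
      vertex 24.0 12.0 0.0
    endloop
  endfacet
  facet normal 0.0000 0.0000 -1.0000
    outer loop
      vertex 9.3 0.3 0.0
      vertex 1.2 6.8 0.0
      vertex 24.0 12.0 0.0
    endloop
  endfacet
  facet normal 0.0000 0.0000 -1.0000
    outer loop
      vertex 19.5 2.6 0.0
      vertex 9.3 0.3 0.0
      vertex 24.0 12.0 0.0
    endloop
  endfacet
  facet normal 0.7136 0.3416 0.6116
    outer loop
      vertex 24.0 12.0 0.0
      vertex 19.5 21.4 0.0
      vertex 12.0 12.0 14.0
    endloop
  endfacet
  facet normal 0.1740 0.7719 0.6115
    outer loop
      vertex 19.5 21.4 0.0
      vertex 9.3 23.7 0.0
      vertex 12.0 12.0 14.0
    endloop
  endfacet
  facet normal -0.4953 0.6172 0.6113
    outer loop
      vertex 9.3 23.7 0.0
      vertex 1.2 17.2 0.0
      vertex 12.0 12.0 14.0
    endloop
  endfacet
  facet normal -0.7918 0.0000 0.6108
    outer loop
      vertex 1.2 17.2 0.0
      vertex 1.2 6.8 0.0
      vertex 12.0 12.0 14.0
    endloop
  endfacet
  facet normal -0.4953 -0.6172 0.6113
    outer loop
      vertex 1.2 6.8 0.0
      vertex 9.3 0.3 0.0
      vertex 12.0 12.0 14.0
    endloop
  endfacet
  facet normal 0.1740 -0.7719 0.6115
    outer loop
      vertex 9.3 0.3 0.0
      vertex 19.5 2.6 0.0
      vertex 12.0 12.0 14.0
    endloop
  endfacet
  facet normal 0.7136 -0.3416 0.6116
    outer loop
      vertex 19.5 2.6 0.0
      vertex 24.0 12.0 0.0
      vertex 12.0 12.0 14.0
    endloop
  endfacet
endsolid part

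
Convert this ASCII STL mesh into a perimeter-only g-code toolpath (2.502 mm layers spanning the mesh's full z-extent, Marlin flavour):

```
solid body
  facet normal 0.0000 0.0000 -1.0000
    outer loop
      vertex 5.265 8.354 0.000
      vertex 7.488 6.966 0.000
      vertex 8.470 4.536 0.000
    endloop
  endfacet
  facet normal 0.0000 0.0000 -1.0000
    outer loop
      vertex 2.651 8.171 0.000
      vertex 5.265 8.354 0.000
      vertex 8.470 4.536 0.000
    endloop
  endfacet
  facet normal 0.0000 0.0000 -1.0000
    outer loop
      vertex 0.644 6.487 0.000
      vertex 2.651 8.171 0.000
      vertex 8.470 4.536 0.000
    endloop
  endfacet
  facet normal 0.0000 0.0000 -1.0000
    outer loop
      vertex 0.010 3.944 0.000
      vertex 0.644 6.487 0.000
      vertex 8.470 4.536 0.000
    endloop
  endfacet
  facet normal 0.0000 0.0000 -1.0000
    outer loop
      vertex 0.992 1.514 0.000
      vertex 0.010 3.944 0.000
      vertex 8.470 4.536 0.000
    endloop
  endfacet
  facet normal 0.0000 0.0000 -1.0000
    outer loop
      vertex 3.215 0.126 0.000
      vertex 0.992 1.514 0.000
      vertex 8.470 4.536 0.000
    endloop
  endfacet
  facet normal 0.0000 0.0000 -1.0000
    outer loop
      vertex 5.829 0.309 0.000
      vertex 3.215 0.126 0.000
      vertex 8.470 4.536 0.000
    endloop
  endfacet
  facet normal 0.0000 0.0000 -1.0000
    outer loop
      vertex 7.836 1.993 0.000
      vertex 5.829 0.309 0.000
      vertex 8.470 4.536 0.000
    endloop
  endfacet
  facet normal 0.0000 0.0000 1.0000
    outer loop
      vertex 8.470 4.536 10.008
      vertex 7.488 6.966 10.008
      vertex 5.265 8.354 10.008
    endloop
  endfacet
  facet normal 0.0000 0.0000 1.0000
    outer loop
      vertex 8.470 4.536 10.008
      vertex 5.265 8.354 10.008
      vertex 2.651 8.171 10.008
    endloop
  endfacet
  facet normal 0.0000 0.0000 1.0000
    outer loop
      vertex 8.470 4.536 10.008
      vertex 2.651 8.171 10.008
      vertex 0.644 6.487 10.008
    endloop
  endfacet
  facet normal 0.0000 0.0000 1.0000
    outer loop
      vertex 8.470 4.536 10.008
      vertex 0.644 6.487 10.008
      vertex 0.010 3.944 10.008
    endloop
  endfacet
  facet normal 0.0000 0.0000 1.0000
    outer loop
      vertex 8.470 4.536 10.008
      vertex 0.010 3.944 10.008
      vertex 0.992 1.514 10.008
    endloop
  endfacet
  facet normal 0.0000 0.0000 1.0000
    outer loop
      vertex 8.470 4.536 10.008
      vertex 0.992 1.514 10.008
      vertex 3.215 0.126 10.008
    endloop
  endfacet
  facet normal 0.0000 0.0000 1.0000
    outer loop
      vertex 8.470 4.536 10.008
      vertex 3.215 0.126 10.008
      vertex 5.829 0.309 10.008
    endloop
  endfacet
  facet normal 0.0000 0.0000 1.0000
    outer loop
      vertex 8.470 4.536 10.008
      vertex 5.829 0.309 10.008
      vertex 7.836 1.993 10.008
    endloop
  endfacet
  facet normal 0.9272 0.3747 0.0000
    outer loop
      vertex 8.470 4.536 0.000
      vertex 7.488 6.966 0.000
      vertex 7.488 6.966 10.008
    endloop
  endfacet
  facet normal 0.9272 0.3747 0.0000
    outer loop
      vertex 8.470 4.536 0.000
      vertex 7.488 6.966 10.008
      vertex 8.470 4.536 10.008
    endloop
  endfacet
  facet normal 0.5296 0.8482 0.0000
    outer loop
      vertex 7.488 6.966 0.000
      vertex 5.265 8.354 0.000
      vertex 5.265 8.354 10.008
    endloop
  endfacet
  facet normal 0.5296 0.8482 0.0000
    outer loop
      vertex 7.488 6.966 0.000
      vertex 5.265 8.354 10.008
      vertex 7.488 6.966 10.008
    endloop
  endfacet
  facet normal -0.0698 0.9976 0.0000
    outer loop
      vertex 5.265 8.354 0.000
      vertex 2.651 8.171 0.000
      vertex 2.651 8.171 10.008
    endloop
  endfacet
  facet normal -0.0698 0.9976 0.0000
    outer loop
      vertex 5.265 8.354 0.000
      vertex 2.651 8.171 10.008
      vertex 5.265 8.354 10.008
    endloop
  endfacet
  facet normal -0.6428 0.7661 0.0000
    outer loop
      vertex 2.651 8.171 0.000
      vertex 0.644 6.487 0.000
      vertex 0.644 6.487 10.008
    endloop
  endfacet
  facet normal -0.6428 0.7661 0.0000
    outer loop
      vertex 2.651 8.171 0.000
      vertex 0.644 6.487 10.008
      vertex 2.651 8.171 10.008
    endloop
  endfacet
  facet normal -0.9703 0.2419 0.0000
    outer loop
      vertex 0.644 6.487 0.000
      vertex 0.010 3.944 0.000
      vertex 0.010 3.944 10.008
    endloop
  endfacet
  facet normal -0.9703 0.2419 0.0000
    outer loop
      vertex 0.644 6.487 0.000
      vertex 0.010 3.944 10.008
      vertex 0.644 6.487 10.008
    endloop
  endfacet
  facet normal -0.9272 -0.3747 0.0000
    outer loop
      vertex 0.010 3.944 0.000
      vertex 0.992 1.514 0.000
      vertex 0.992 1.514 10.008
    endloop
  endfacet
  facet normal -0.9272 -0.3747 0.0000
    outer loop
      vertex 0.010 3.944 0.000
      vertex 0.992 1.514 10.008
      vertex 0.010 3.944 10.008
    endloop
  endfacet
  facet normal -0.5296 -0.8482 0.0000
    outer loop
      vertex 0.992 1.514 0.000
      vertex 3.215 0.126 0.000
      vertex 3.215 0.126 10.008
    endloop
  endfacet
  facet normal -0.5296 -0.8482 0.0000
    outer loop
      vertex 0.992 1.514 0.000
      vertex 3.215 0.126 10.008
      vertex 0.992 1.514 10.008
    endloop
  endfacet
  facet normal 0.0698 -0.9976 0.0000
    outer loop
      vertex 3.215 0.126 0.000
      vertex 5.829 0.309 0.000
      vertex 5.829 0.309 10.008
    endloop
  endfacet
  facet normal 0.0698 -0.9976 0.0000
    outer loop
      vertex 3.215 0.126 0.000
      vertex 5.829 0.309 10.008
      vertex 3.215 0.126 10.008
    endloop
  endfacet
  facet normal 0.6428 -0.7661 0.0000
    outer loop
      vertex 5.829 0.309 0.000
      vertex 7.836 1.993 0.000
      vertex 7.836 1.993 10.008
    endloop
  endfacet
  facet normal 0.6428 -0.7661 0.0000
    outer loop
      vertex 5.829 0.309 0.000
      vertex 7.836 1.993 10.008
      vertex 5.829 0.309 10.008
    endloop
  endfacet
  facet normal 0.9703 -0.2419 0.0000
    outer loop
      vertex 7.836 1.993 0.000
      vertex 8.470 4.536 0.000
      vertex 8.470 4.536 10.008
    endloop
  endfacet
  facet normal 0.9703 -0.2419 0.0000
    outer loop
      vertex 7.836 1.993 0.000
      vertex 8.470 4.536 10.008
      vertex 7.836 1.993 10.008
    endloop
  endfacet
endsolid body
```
; perimeter-only toolpath
G21 ; units = mm
G90 ; absolute positioning
G28 ; home
; layer 1
G0 Z2.502
G0 X8.470 Y4.536
G1 X7.488 Y6.966
G1 X5.265 Y8.354
G1 X2.651 Y8.171
G1 X0.644 Y6.487
G1 X0.010 Y3.944
G1 X0.992 Y1.514
G1 X3.215 Y0.126
G1 X5.829 Y0.309
G1 X7.836 Y1.993
G1 X8.470 Y4.536
; layer 2
G0 Z5.004
G0 X8.470 Y4.536
G1 X7.488 Y6.966
G1 X5.265 Y8.354
G1 X2.651 Y8.171
G1 X0.644 Y6.487
G1 X0.010 Y3.944
G1 X0.992 Y1.514
G1 X3.215 Y0.126
G1 X5.829 Y0.309
G1 X7.836 Y1.993
G1 X8.470 Y4.536
; layer 3
G0 Z7.506
G0 X8.470 Y4.536
G1 X7.488 Y6.966
G1 X5.265 Y8.354
G1 X2.651 Y8.171
G1 X0.644 Y6.487
G1 X0.010 Y3.944
G1 X0.992 Y1.514
G1 X3.215 Y0.126
G1 X5.829 Y0.309
G1 X7.836 Y1.993
G1 X8.470 Y4.536
; layer 4
G0 Z10.008
G0 X8.470 Y4.536
G1 X7.488 Y6.966
G1 X5.265 Y8.354
G1 X2.651 Y8.171
G1 X0.644 Y6.487
G1 X0.010 Y3.944
G1 X0.992 Y1.514
G1 X3.215 Y0.126
G1 X5.829 Y0.309
G1 X7.836 Y1.993
G1 X8.470 Y4.536
M2 ; end

The solid is a regular 10-sided prism (a cylinder approximated with 10 flat sides), circumscribed radius ≈ 4.24 mm, height ≈ 10 mm. Slicing at Δz = 2.502 mm — 4 equal slices spanning the solid's height, so layer i sits at z = i·h/4 — gives 4 non-empty perimeters. Each is a 10-segment closed polygon; G0 lifts to the layer z and rapids to the start vertex, then G1 traces the edges.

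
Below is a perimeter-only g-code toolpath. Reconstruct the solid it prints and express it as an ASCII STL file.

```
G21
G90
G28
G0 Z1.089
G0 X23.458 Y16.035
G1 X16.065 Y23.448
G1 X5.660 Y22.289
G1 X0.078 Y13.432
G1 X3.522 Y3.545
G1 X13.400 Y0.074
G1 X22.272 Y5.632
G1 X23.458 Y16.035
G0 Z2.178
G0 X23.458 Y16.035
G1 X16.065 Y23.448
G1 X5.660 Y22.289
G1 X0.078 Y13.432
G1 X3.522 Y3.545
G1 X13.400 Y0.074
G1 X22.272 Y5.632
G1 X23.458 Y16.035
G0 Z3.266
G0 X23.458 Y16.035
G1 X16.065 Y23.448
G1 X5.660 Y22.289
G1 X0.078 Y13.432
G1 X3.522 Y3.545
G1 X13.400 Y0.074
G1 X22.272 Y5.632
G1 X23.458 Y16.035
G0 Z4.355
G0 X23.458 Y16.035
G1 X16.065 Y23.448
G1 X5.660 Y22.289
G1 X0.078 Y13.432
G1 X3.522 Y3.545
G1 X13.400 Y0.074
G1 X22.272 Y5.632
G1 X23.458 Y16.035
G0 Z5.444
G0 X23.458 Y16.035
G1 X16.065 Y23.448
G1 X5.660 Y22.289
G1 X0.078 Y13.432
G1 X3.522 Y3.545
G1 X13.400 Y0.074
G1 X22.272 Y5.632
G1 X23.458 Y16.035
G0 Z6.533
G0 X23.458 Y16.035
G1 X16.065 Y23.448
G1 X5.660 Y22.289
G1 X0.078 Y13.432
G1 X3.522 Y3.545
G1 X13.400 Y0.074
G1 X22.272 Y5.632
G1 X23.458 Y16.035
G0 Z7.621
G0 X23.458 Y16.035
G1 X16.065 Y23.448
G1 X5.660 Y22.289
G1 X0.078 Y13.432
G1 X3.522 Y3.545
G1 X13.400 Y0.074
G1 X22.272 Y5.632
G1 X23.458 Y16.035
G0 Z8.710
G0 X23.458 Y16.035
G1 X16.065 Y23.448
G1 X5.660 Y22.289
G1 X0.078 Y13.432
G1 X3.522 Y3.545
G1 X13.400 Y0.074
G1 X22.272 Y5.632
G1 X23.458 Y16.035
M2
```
solid part
  facet normal 0.0000 0.0000 -1.0000
    outer loop
      vertex 5.660 22.289 0.000
      vertex 16.065 23.448 0.000
      vertex 23.458 16.035 0.000
    endloop
  endfacet
  facet normal 0.0000 0.0000 -1.0000
    outer loop
      vertex 0.078 13.432 0.000
      vertex 5.660 22.289 0.000
      vertex 23.458 16.035 0.000
    endloop
  endfacet
  facet normal 0.0000 0.0000 -1.0000
    outer loop
      vertex 3.522 3.545 0.000
      vertex 0.078 13.432 0.000
      vertex 23.458 16.035 0.000
    endloop
  endfacet
  facet normal 0.0000 0.0000 -1.0000
    outer loop
      vertex 13.400 0.074 0.000
      vertex 3.522 3.545 0.000
      vertex 23.458 16.035 0.000
    endloop
  endfacet
  facet normal 0.0000 0.0000 -1.0000
    outer loop
      vertex 22.272 5.632 0.000
      vertex 13.400 0.074 0.000
      vertex 23.458 16.035 0.000
    endloop
  endfacet
  facet normal 0.0000 0.0000 1.0000
    outer loop
      vertex 23.458 16.035 8.710
      vertex 16.065 23.448 8.710
      vertex 5.660 22.289 8.710
    endloop
  endfacet
  facet normal 0.0000 0.0000 1.0000
    outer loop
      vertex 23.458 16.035 8.710
      vertex 5.660 22.289 8.710
      vertex 0.078 13.432 8.710
    endloop
  endfacet
  facet normal 0.0000 0.0000 1.0000
    outer loop
      vertex 23.458 16.035 8.710
      vertex 0.078 13.432 8.710
      vertex 3.522 3.545 8.710
    endloop
  endfacet
  facet normal 0.0000 0.0000 1.0000
    outer loop
      vertex 23.458 16.035 8.710
      vertex 3.522 3.545 8.710
      vertex 13.400 0.074 8.710
    endloop
  endfacet
  facet normal 0.0000 0.0000 1.0000
    outer loop
      vertex 23.458 16.035 8.710
      vertex 13.400 0.074 8.710
      vertex 22.272 5.632 8.710
    endloop
  endfacet
  facet normal 0.7081 0.7062 0.0000
    outer loop
      vertex 23.458 16.035 0.000
      vertex 16.065 23.448 0.000
      vertex 16.065 23.448 8.710
    endloop
  endfacet
  facet normal 0.7081 0.7062 0.0000
    outer loop
      vertex 23.458 16.035 0.000
      vertex 16.065 23.448 8.710
      vertex 23.458 16.035 8.710
    endloop
  endfacet
  facet normal -0.1107 0.9939 0.0000
    outer loop
      vertex 16.065 23.448 0.000
      vertex 5.660 22.289 0.000
      vertex 5.660 22.289 8.710
    endloop
  endfacet
  facet normal -0.1107 0.9939 0.0000
    outer loop
      vertex 16.065 23.448 0.000
      vertex 5.660 22.289 8.710
      vertex 16.065 23.448 8.710
    endloop
  endfacet
  facet normal -0.8460 0.5332 0.0000
    outer loop
      vertex 5.660 22.289 0.000
      vertex 0.078 13.432 0.000
      vertex 0.078 13.432 8.710
    endloop
  endfacet
  facet normal -0.8460 0.5332 0.0000
    outer loop
      vertex 5.660 22.289 0.000
      vertex 0.078 13.432 8.710
      vertex 5.660 22.289 8.710
    endloop
  endfacet
  facet normal -0.9443 -0.3290 0.0000
    outer loop
      vertex 0.078 13.432 0.000
      vertex 3.522 3.545 0.000
      vertex 3.522 3.545 8.710
    endloop
  endfacet
  facet normal -0.9443 -0.3290 0.0000
    outer loop
      vertex 0.078 13.432 0.000
      vertex 3.522 3.545 8.710
      vertex 0.078 13.432 8.710
    endloop
  endfacet
  facet normal -0.3315 -0.9434 0.0000
    outer loop
      vertex 3.522 3.545 0.000
      vertex 13.400 0.074 0.000
      vertex 13.400 0.074 8.710
    endloop
  endfacet
  facet normal -0.3315 -0.9434 0.0000
    outer loop
      vertex 3.522 3.545 0.000
      vertex 13.400 0.074 8.710
      vertex 3.522 3.545 8.710
    endloop
  endfacet
  facet normal 0.5309 -0.8474 0.0000
    outer loop
      vertex 13.400 0.074 0.000
      vertex 22.272 5.632 0.000
      vertex 22.272 5.632 8.710
    endloop
  endfacet
  facet normal 0.5309 -0.8474 0.0000
    outer loop
      vertex 13.400 0.074 0.000
      vertex 22.272 5.632 8.710
      vertex 13.400 0.074 8.710
    endloop
  endfacet
  facet normal 0.9936 -0.1133 0.0000
    outer loop
      vertex 22.272 5.632 0.000
      vertex 23.458 16.035 0.000
      vertex 23.458 16.035 8.710
    endloop
  endfacet
  facet normal 0.9936 -0.1133 0.0000
    outer loop
      vertex 22.272 5.632 0.000
      vertex 23.458 16.035 8.710
      vertex 22.272 5.632 8.710
    endloop
  endfacet
endsolid part

The G0 Z moves step by Δz≈1.089 mm. Every layer's G1 loop is the same polygon, so the solid is a straight extrusion of it from z=0 to z≈8.71. Closing with flat bottom and top caps and triangulating gives 24 facets — a regular 7-sided prism (a cylinder approximated with 7 flat sides), circumscribed radius ≈ 12.1 mm, height ≈ 8.71 mm.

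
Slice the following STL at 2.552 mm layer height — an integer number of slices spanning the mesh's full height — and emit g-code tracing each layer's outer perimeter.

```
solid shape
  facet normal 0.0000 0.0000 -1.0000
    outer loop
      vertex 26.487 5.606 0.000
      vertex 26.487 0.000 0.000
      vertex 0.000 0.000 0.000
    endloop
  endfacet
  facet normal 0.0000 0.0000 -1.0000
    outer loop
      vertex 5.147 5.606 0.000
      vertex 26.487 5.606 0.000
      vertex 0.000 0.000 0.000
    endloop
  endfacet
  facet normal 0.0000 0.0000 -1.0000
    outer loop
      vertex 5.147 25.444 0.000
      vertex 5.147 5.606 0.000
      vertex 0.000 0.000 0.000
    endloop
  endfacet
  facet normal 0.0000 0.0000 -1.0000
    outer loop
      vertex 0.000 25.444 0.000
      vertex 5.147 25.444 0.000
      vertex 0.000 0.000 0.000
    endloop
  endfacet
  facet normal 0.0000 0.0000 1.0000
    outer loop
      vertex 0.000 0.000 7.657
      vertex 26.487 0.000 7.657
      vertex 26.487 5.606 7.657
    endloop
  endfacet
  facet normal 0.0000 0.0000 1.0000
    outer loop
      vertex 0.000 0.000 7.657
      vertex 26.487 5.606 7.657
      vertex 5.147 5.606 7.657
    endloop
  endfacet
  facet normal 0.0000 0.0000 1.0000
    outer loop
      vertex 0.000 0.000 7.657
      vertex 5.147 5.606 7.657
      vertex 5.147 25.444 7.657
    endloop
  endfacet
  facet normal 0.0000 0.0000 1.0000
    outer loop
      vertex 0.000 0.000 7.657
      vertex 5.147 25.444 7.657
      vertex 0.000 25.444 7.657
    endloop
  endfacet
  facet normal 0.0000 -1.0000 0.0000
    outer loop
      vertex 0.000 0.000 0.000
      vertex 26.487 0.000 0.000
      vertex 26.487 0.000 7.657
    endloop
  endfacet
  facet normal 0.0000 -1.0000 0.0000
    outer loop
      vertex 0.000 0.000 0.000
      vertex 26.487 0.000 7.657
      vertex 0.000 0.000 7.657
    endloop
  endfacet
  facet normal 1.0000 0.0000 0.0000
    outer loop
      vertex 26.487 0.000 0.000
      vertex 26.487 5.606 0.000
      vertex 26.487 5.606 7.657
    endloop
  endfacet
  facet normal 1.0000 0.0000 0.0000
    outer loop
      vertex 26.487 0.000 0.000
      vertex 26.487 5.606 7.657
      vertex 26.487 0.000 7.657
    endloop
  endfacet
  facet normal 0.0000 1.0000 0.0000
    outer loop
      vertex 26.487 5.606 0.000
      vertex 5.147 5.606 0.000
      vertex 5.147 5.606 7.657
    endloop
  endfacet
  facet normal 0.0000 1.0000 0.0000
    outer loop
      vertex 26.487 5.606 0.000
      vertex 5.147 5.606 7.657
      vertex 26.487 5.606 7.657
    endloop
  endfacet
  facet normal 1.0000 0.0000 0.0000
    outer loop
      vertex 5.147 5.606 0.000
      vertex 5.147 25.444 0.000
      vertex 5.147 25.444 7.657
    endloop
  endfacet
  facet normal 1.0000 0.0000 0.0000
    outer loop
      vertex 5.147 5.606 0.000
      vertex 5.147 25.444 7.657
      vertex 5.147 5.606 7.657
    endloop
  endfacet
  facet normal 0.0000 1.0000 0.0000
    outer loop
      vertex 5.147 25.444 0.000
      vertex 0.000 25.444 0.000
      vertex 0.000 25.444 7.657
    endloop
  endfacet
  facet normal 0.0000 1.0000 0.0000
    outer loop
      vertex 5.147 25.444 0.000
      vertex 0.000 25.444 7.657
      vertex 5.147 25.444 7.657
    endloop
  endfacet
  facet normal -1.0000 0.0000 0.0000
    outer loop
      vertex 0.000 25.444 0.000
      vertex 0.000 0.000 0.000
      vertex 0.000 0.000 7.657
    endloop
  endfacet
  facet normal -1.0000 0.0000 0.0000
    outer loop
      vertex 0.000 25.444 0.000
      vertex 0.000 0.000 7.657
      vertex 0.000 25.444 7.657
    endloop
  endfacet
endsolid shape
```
; perimeter-only toolpath
G21 ; units = mm
G90 ; absolute positioning
G28 ; home
; layer 1
G0 Z2.552
G0 X0.000 Y0.000
G1 X26.487 Y0.000
G1 X26.487 Y5.606
G1 X5.147 Y5.606
G1 X5.147 Y25.444
G1 X0.000 Y25.444
G1 X0.000 Y0.000
; layer 2
G0 Z5.105
G0 X0.000 Y0.000
G1 X26.487 Y0.000
G1 X26.487 Y5.606
G1 X5.147 Y5.606
G1 X5.147 Y25.444
G1 X0.000 Y25.444
G1 X0.000 Y0.000
; layer 3
G0 Z7.657
G0 X0.000 Y0.000
G1 X26.487 Y0.000
G1 X26.487 Y5.606
G1 X5.147 Y5.606
G1 X5.147 Y25.444
G1 X0.000 Y25.444
G1 X0.000 Y0.000
M2 ; end

The solid is an L-shaped prism: outer 26.5 × 25.4 mm, arm thicknesses ≈ 5.61 mm (horizontal) and 5.15 mm (vertical), extruded 7.66 mm in z. Slicing at Δz = 2.552 mm — 3 equal slices spanning the solid's height, so layer i sits at z = i·h/3 — gives 3 non-empty perimeters. Each is a 6-segment closed polygon; G0 lifts to the layer z and rapids to the start vertex, then G1 traces the edges.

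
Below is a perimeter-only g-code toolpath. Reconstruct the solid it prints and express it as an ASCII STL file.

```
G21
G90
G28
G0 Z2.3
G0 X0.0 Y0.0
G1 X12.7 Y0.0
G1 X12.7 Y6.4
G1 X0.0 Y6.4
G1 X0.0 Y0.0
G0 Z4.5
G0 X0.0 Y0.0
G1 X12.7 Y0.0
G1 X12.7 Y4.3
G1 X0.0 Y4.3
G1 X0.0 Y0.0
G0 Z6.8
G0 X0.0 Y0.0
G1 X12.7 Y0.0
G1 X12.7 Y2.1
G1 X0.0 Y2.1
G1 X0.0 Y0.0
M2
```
solid part
  facet normal 0.0000 0.0000 -1.0000
    outer loop
      vertex 12.7 8.6 0.0
      vertex 12.7 0.0 0.0
      vertex 0.0 0.0 0.0
    endloop
  endfacet
  facet normal 0.0000 0.0000 -1.0000
    outer loop
      vertex 0.0 8.6 0.0
      vertex 12.7 8.6 0.0
      vertex 0.0 0.0 0.0
    endloop
  endfacet
  facet normal 0.0000 -1.0000 0.0000
    outer loop
      vertex 0.0 0.0 0.0
      vertex 12.7 0.0 0.0
      vertex 12.7 0.0 9.1
    endloop
  endfacet
  facet normal 0.0000 -1.0000 0.0000
    outer loop
      vertex 0.0 0.0 0.0
      vertex 12.7 0.0 9.1
      vertex 0.0 0.0 9.1
    endloop
  endfacet
  facet normal 0.0000 0.7268 0.6869
    outer loop
      vertex 0.0 0.0 9.1
      vertex 12.7 0.0 9.1
      vertex 12.7 8.6 0.0
    endloop
  endfacet
  facet normal 0.0000 0.7268 0.6869
    outer loop
      vertex 0.0 0.0 9.1
      vertex 12.7 8.6 0.0
      vertex 0.0 8.6 0.0
    endloop
  endfacet
  facet normal -1.0000 0.0000 0.0000
    outer loop
      vertex 0.0 0.0 9.1
      vertex 0.0 8.6 0.0
      vertex 0.0 0.0 0.0
    endloop
  endfacet
  facet normal 1.0000 0.0000 0.0000
    outer loop
      vertex 12.7 0.0 0.0
      vertex 12.7 8.6 0.0
      vertex 12.7 0.0 9.1
    endloop
  endfacet
endsolid part

The G0 Z moves step by Δz≈2.3 mm. The G1 loops shrink linearly with z, so the solid tapers from its base footprint up to z≈9.1. Closing with a flat bottom cap and the tapered top and triangulating gives 8 facets — a wedge (ramp): 12.7 × 8.6 mm base, rising to 9.1 mm along the y=0 edge and sloping linearly to z=0 at y=8.6.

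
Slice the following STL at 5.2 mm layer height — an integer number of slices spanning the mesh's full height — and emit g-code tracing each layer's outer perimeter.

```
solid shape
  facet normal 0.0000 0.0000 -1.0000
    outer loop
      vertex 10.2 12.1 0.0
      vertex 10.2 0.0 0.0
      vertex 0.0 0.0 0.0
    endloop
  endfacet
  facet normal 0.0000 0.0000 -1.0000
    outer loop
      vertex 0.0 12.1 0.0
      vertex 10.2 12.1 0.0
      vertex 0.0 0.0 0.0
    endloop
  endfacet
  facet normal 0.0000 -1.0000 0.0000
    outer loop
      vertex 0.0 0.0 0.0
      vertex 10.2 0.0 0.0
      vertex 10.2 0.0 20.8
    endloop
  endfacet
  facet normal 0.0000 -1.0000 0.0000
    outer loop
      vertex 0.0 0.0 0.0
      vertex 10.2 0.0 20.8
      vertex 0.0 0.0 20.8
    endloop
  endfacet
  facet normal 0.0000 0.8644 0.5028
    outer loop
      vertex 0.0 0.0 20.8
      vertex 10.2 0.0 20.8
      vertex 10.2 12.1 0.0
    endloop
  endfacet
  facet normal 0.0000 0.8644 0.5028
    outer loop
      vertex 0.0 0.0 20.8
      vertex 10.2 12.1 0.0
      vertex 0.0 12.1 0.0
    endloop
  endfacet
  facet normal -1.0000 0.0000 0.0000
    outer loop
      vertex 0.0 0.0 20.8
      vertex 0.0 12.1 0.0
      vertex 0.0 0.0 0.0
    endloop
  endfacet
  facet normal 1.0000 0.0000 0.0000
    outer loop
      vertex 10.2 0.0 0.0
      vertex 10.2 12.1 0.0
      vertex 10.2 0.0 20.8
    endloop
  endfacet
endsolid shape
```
; perimeter-only toolpath
G21 ; units = mm
G90 ; absolute positioning
G28 ; home
; layer 1
G0 Z5.2
G0 X0.0 Y0.0
G1 X10.2 Y0.0
G1 X10.2 Y9.1
G1 X0.0 Y9.1
G1 X0.0 Y0.0
; layer 2
G0 Z10.4
G0 X0.0 Y0.0
G1 X10.2 Y0.0
G1 X10.2 Y6.0
G1 X0.0 Y6.0
G1 X0.0 Y0.0
; layer 3
G0 Z15.6
G0 X0.0 Y0.0
G1 X10.2 Y0.0
G1 X10.2 Y3.0
G1 X0.0 Y3.0
G1 X0.0 Y0.0
M2 ; end

The solid is a wedge (ramp): 10.2 × 12.1 mm base, rising to 20.8 mm along the y=0 edge and sloping linearly to z=0 at y=12.1. Slicing at Δz = 5.2 mm — 4 equal slices spanning the solid's height, so layer i sits at z = i·h/4 — gives 3 non-empty perimeters. Each is a 4-segment closed polygon; G0 lifts to the layer z and rapids to the start vertex, then G1 traces the edges. The cross-section shrinks linearly with z (the slice at the apex is degenerate and omitted).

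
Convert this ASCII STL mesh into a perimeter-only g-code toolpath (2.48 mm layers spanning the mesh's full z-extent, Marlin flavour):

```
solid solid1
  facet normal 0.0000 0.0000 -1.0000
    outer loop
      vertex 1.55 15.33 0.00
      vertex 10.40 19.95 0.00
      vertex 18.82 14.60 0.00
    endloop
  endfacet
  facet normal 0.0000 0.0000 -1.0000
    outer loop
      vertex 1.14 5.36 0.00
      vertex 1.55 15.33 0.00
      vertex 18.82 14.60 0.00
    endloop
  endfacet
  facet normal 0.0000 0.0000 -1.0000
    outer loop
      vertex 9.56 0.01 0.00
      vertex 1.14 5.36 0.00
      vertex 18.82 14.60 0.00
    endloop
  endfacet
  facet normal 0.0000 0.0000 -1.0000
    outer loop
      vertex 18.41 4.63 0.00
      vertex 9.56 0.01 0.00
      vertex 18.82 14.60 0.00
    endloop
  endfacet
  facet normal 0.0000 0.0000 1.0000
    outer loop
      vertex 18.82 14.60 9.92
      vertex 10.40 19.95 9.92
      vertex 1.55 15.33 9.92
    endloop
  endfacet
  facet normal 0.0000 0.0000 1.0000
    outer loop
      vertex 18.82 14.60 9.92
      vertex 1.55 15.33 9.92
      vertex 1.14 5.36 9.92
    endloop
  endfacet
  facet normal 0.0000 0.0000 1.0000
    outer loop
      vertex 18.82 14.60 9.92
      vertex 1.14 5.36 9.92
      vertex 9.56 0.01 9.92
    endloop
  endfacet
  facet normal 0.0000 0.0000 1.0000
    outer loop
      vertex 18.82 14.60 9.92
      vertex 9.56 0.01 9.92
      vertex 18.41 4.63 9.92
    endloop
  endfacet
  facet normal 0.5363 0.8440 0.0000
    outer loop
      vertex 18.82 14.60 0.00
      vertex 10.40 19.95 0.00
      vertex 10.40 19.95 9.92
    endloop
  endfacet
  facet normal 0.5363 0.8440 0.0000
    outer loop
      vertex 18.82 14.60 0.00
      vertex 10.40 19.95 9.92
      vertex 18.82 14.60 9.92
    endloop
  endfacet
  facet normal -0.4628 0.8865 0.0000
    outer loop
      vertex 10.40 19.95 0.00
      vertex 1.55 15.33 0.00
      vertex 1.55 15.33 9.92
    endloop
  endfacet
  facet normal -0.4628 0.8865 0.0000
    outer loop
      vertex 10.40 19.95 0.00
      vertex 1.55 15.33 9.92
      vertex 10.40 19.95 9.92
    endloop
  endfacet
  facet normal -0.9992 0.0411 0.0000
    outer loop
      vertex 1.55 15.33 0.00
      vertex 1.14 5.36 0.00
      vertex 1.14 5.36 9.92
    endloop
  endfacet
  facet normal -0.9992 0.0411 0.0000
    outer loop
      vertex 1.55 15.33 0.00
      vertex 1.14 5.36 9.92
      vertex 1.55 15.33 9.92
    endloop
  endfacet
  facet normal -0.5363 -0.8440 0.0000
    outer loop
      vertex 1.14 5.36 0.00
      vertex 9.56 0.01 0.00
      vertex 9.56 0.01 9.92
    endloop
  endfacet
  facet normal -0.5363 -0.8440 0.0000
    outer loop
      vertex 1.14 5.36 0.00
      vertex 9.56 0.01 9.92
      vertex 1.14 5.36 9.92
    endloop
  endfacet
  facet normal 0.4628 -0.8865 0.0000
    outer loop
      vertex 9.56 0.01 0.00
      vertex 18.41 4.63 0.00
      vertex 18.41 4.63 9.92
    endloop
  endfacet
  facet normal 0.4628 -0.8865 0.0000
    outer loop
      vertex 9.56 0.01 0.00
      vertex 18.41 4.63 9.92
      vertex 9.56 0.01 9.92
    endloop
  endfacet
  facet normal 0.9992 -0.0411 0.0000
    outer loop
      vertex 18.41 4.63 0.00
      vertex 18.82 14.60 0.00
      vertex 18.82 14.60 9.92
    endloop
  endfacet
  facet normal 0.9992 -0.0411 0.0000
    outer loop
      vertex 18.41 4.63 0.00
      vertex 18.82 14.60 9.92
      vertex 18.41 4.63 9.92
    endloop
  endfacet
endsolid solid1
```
; perimeter-only toolpath
G21 ; units = mm
G90 ; absolute positioning
G28 ; home
; layer 1
G0 Z2.48
G0 X18.82 Y14.60
G1 X10.40 Y19.95
G1 X1.55 Y15.33
G1 X1.14 Y5.36
G1 X9.56 Y0.01
G1 X18.41 Y4.63
G1 X18.82 Y14.60
; layer 2
G0 Z4.96
G0 X18.82 Y14.60
G1 X10.40 Y19.95
G1 X1.55 Y15.33
G1 X1.14 Y5.36
G1 X9.56 Y0.01
G1 X18.41 Y4.63
G1 X18.82 Y14.60
; layer 3
G0 Z7.44
G0 X18.82 Y14.60
G1 X10.40 Y19.95
G1 X1.55 Y15.33
G1 X1.14 Y5.36
G1 X9.56 Y0.01
G1 X18.41 Y4.63
G1 X18.82 Y14.60
; layer 4
G0 Z9.92
G0 X18.82 Y14.60
G1 X10.40 Y19.95
G1 X1.55 Y15.33
G1 X1.14 Y5.36
G1 X9.56 Y0.01
G1 X18.41 Y4.63
G1 X18.82 Y14.60
M2 ; end

The solid is a regular 6-sided prism (a cylinder approximated with 6 flat sides), circumscribed radius ≈ 9.98 mm, height ≈ 9.92 mm. Slicing at Δz = 2.48 mm — 4 equal slices spanning the solid's height, so layer i sits at z = i·h/4 — gives 4 non-empty perimeters. Each is a 6-segment closed polygon; G0 lifts to the layer z and rapids to the start vertex, then G1 traces the edges.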